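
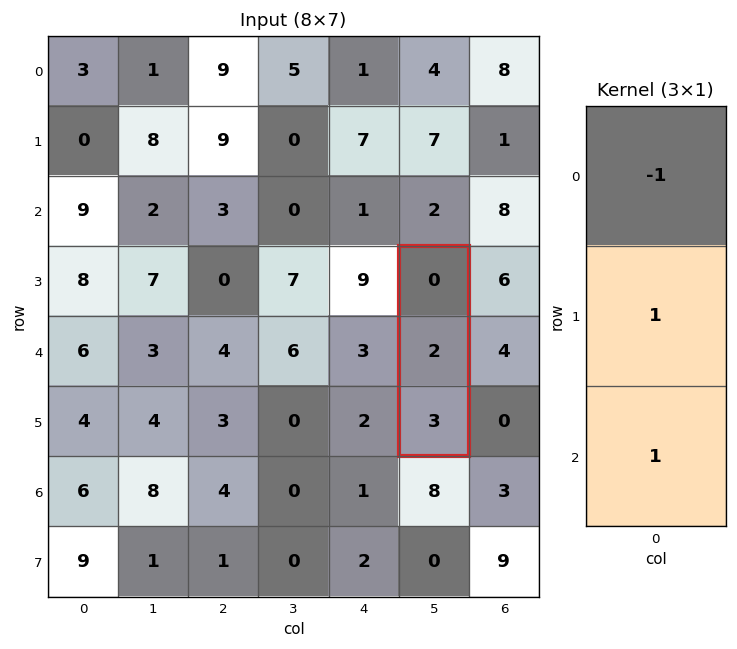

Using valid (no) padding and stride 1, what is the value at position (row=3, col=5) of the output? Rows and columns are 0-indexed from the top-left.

5

The receptive field on the input at this output position is [0 / 2 / 3]. Elementwise product with the kernel and sum: 0·-1 + 2·1 + 3·1.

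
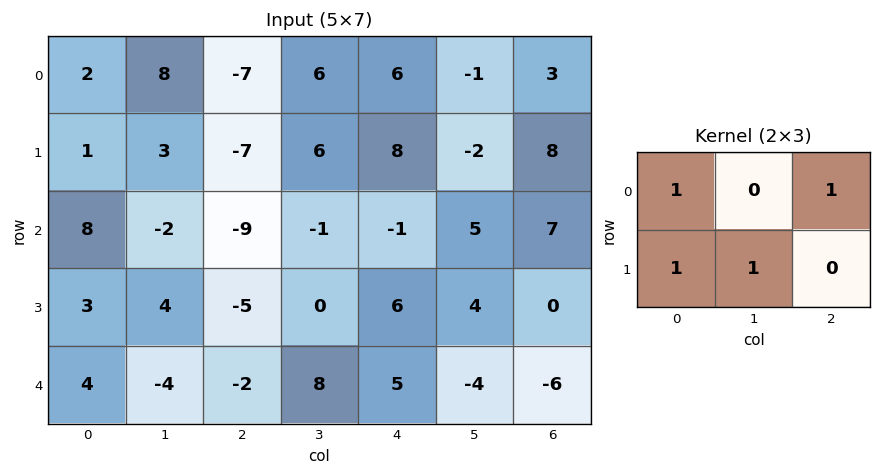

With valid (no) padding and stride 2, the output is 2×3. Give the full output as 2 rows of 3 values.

-1 -2 15
6 -15 16

Output[0,0]: The receptive field on the input at this output position is [2 8 -7 / 1 3 -7]. Elementwise product with the kernel and sum: 2·1 + -7·1 + 1·1 + 3·1.
Output[0,1]: The receptive field on the input at this output position is [-7 6 6 / -7 6 8]. Elementwise product with the kernel and sum: -7·1 + 6·1 + -7·1 + 6·1.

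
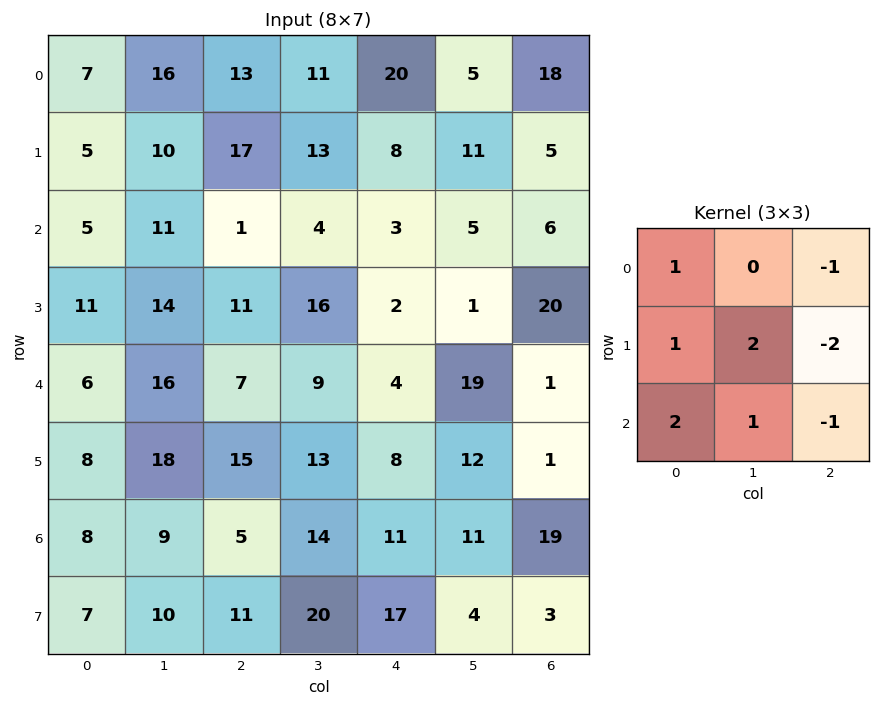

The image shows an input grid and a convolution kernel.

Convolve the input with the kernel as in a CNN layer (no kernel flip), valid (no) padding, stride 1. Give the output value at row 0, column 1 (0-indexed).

42

The receptive field on the input at this output position is [16 13 11 / 10 17 13 / 11 1 4]. Elementwise product with the kernel and sum: 16·1 + 11·-1 + 10·1 + 17·2 + 13·-2 + 11·2 + 1·1 + 4·-1.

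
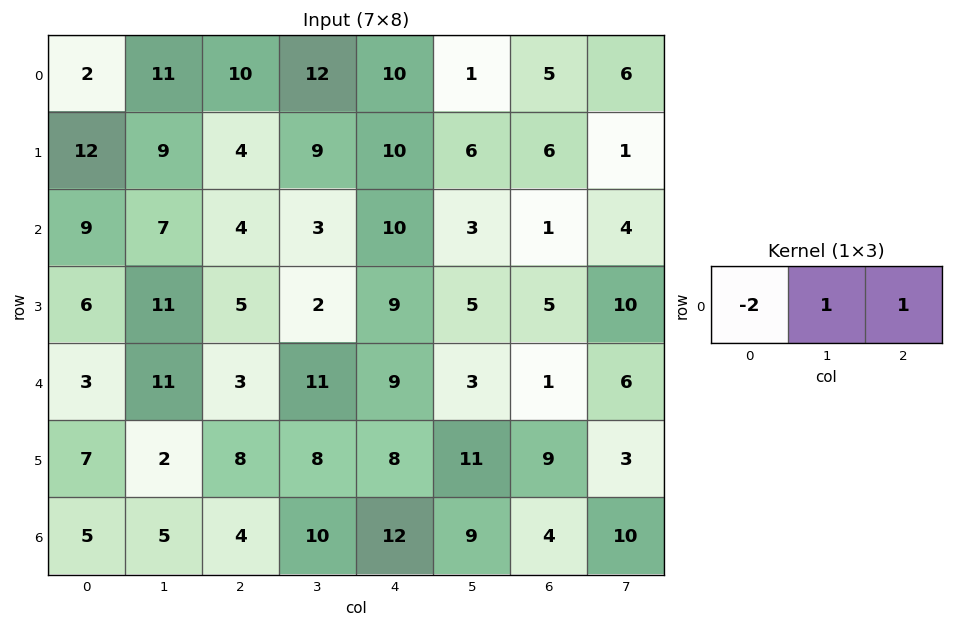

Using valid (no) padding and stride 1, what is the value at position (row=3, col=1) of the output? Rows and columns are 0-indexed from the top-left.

The receptive field on the input at this output position is [11 5 2]. Elementwise product with the kernel and sum: 11·-2 + 5·1 + 2·1.

-15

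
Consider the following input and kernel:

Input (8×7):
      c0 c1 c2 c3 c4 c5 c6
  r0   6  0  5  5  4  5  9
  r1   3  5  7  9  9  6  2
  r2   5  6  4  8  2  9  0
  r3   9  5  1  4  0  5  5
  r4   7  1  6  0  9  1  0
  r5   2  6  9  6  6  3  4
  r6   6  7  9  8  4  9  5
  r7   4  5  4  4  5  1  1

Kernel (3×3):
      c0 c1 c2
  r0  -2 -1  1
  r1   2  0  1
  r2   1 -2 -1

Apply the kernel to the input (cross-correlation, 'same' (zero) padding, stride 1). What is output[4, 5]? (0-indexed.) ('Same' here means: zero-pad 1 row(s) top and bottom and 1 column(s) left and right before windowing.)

14

The receptive field on the zero-padded input at this output position is [0 5 5 / 9 1 0 / 6 3 4]. Elementwise product with the kernel and sum: 0·-2 + 5·-1 + 5·1 + 9·2 + 0·1 + 6·1 + 3·-2 + 4·-1.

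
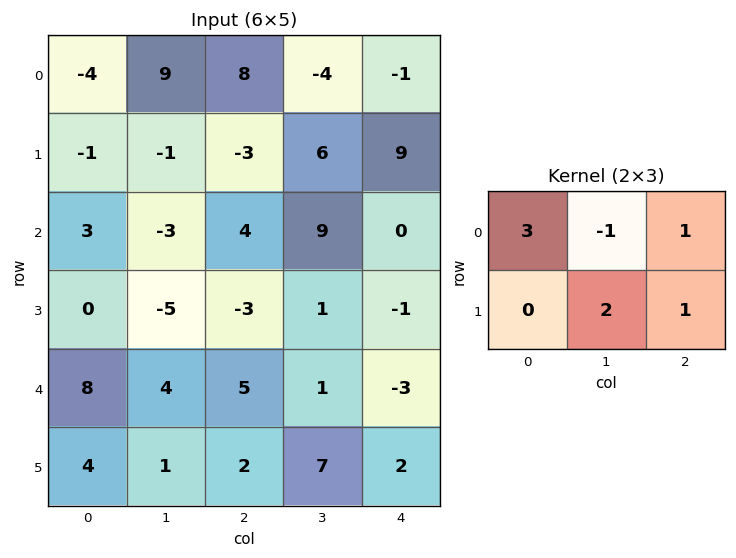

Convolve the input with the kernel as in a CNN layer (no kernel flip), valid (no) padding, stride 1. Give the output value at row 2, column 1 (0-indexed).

-9

The receptive field on the input at this output position is [-3 4 9 / -5 -3 1]. Elementwise product with the kernel and sum: -3·3 + 4·-1 + 9·1 + -3·2 + 1·1.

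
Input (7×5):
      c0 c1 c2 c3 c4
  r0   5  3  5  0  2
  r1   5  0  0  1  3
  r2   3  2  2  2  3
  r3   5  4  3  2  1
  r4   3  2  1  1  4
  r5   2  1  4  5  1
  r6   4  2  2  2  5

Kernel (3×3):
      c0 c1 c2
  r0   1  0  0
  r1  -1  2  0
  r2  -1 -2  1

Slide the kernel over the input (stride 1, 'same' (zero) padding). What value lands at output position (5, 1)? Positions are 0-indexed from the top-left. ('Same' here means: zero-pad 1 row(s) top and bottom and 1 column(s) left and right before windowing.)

-3

The receptive field on the zero-padded input at this output position is [3 2 1 / 2 1 4 / 4 2 2]. Elementwise product with the kernel and sum: 3·1 + 2·-1 + 1·2 + 4·-1 + 2·-2 + 2·1.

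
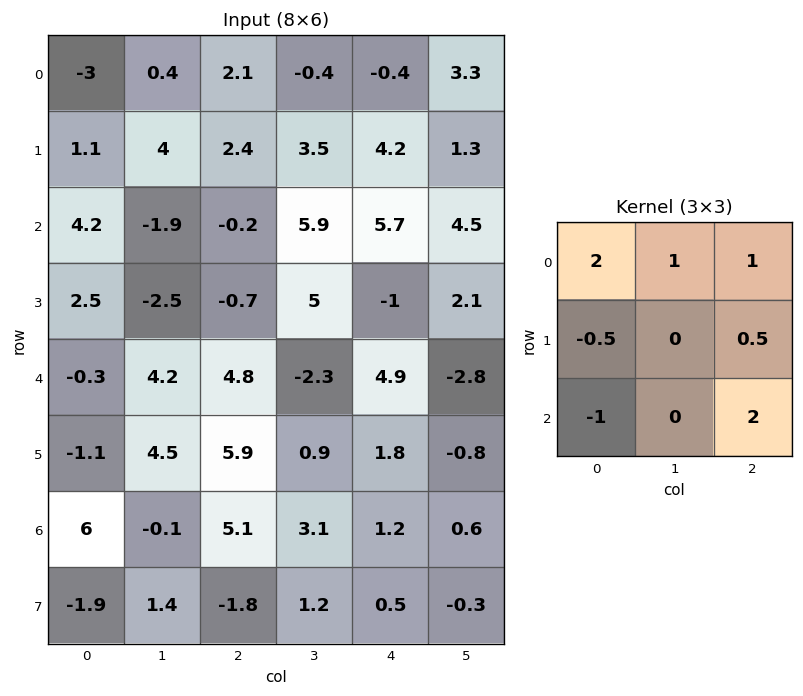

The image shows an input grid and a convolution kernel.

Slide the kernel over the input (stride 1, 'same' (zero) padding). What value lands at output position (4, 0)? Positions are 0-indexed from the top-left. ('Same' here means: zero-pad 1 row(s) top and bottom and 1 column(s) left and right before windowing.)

The receptive field on the zero-padded input at this output position is [0 2.5 -2.5 / 0 -0.3 4.2 / 0 -1.1 4.5]. Elementwise product with the kernel and sum: 0·2 + 2.5·1 + -2.5·1 + 0·-0.5 + 4.2·0.5 + 0·-1 + 4.5·2.

11.1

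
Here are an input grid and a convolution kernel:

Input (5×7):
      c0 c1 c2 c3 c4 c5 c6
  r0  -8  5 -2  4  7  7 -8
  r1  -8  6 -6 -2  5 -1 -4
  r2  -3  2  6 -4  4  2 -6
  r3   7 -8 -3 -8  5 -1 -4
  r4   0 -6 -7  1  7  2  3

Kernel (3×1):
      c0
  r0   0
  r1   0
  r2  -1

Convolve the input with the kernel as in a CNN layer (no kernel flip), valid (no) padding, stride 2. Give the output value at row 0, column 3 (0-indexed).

The receptive field on the input at this output position is [-8 / -4 / -6]. Elementwise product with the kernel and sum: -6·-1.

6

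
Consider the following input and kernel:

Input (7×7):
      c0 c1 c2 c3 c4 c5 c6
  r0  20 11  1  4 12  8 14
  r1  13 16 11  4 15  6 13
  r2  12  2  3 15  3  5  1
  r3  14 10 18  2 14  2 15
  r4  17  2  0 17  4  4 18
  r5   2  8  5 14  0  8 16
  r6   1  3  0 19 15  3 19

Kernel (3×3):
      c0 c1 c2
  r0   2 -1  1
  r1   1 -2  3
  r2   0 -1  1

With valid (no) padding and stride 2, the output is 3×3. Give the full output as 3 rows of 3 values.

45 46 68
71 37 71
30 -40 70

Output[0,0]: The receptive field on the input at this output position is [20 11 1 / 13 16 11 / 12 2 3]. Elementwise product with the kernel and sum: 20·2 + 11·-1 + 1·1 + 13·1 + 16·-2 + 11·3 + 2·-1 + 3·1.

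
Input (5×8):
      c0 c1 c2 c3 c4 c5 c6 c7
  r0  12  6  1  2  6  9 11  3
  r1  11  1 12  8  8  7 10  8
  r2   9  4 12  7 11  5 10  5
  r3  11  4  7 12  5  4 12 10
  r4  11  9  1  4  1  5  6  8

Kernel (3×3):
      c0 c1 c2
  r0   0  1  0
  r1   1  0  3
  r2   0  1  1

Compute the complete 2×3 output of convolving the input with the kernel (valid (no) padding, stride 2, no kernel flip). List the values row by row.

Output[0,0]: The receptive field on the input at this output position is [12 6 1 / 11 1 12 / 9 4 12]. Elementwise product with the kernel and sum: 6·1 + 11·1 + 12·3 + 4·1 + 12·1.
Output[0,1]: The receptive field on the input at this output position is [1 2 6 / 12 8 8 / 12 7 11]. Elementwise product with the kernel and sum: 2·1 + 12·1 + 8·3 + 7·1 + 11·1.

69 56 62
46 34 57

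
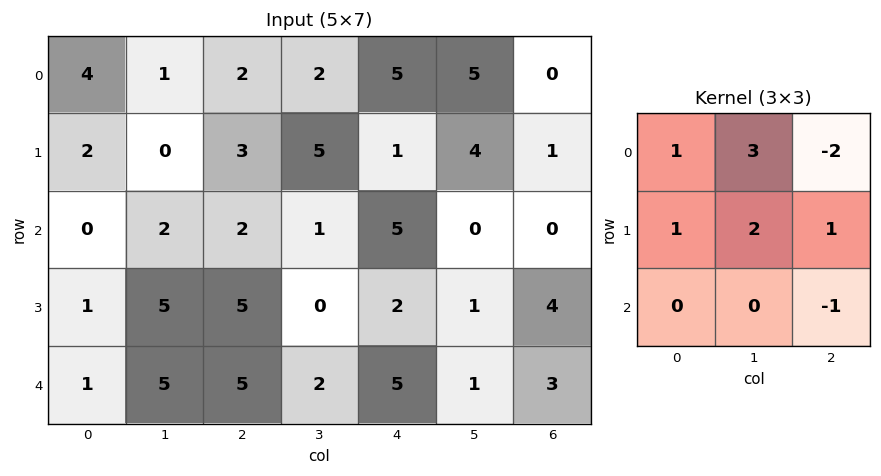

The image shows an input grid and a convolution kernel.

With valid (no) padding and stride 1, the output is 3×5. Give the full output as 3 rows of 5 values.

6 13 7 18 30
-3 6 23 10 12
13 19 -3 20 10

Output[0,0]: The receptive field on the input at this output position is [4 1 2 / 2 0 3 / 0 2 2]. Elementwise product with the kernel and sum: 4·1 + 1·3 + 2·-2 + 2·1 + 0·2 + 3·1 + 2·-1.
Output[0,1]: The receptive field on the input at this output position is [1 2 2 / 0 3 5 / 2 2 1]. Elementwise product with the kernel and sum: 1·1 + 2·3 + 2·-2 + 0·1 + 3·2 + 5·1 + 1·-1.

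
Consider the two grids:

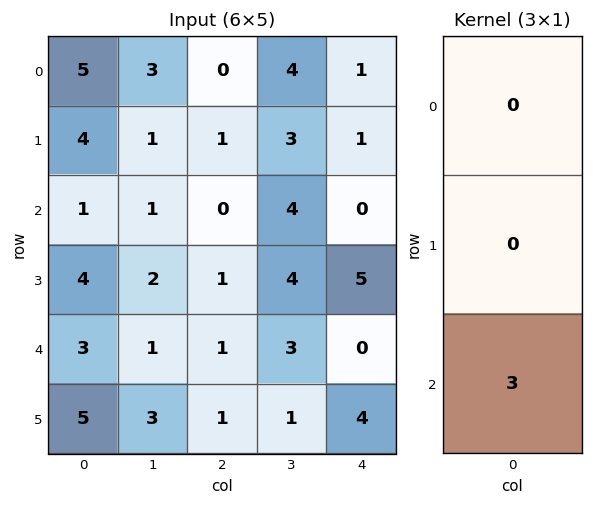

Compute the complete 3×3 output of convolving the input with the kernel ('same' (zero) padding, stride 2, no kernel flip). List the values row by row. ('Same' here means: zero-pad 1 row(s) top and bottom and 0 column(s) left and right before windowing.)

Output[0,0]: The receptive field on the zero-padded input at this output position is [0 / 5 / 4]. Elementwise product with the kernel and sum: 4·3.
Output[0,1]: The receptive field on the zero-padded input at this output position is [0 / 0 / 1]. Elementwise product with the kernel and sum: 1·3.

12 3 3
12 3 15
15 3 12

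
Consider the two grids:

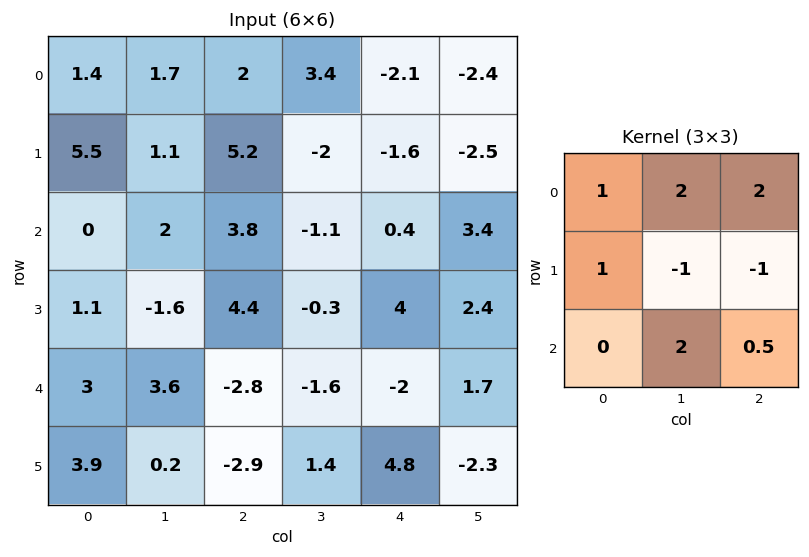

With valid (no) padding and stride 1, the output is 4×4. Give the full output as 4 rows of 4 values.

Output[0,0]: The receptive field on the input at this output position is [1.4 1.7 2 / 5.5 1.1 5.2 / 0 2 3.8]. Elementwise product with the kernel and sum: 1.4·1 + 1.7·2 + 2·2 + 5.5·1 + 1.1·-1 + 5.2·-1 + 2·2 + 3.8·0.5.

13.9 17.45 11.4 -1
11.3 15.45 3.9 -5.9
15.7 -4.7 -1.1 -3.35
7.85 9.5 17.8 19.65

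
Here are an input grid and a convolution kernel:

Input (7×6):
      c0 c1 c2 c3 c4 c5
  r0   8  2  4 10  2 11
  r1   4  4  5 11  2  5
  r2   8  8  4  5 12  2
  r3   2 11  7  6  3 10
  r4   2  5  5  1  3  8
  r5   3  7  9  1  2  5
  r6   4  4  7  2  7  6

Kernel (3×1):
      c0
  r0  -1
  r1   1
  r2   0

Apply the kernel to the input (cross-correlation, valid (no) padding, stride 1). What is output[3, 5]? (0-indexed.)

-2

The receptive field on the input at this output position is [10 / 8 / 5]. Elementwise product with the kernel and sum: 10·-1 + 8·1.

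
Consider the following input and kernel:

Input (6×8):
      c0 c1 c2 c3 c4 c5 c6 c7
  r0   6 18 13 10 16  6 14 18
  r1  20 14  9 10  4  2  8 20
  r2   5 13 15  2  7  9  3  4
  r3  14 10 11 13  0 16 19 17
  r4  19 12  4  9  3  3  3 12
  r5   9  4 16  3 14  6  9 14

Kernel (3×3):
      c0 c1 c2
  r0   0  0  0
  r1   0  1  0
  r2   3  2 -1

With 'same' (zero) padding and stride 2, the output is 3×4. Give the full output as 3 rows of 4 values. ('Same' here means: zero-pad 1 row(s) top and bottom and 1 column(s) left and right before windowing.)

Output[0,0]: The receptive field on the zero-padded input at this output position is [0 0 0 / 0 6 18 / 0 20 14]. Elementwise product with the kernel and sum: 6·1 + 0·3 + 20·2 + 14·-1.
Output[0,1]: The receptive field on the zero-padded input at this output position is [0 0 0 / 18 13 10 / 14 9 10]. Elementwise product with the kernel and sum: 13·1 + 14·3 + 9·2 + 10·-1.

32 63 52 16
23 54 30 72
33 45 34 25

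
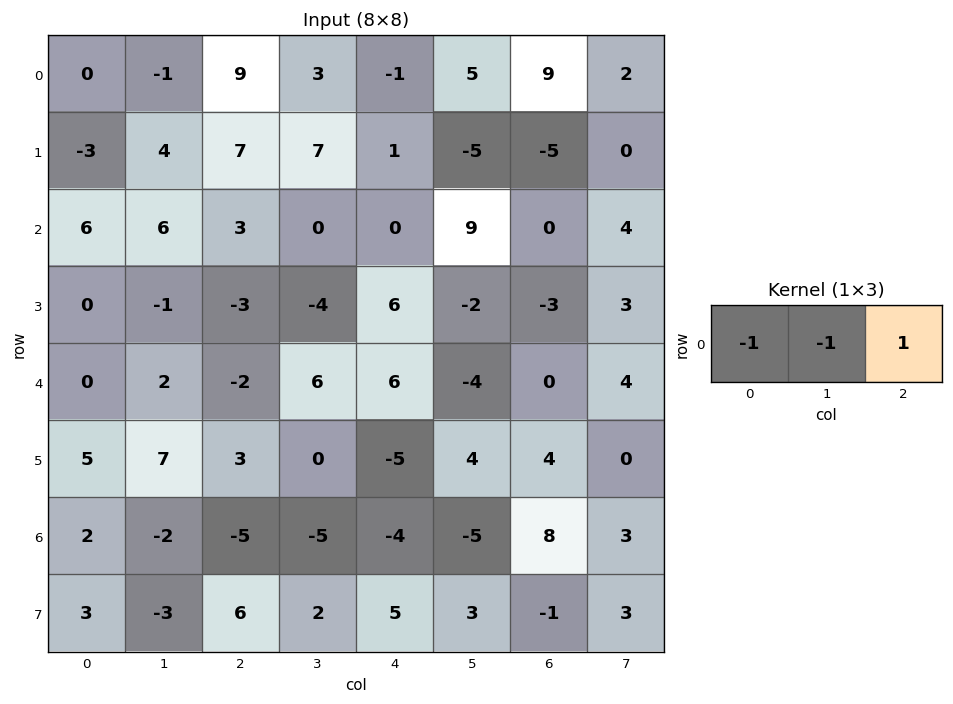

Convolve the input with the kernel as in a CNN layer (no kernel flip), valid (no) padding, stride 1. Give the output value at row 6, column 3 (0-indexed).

4

The receptive field on the input at this output position is [-5 -4 -5]. Elementwise product with the kernel and sum: -5·-1 + -4·-1 + -5·1.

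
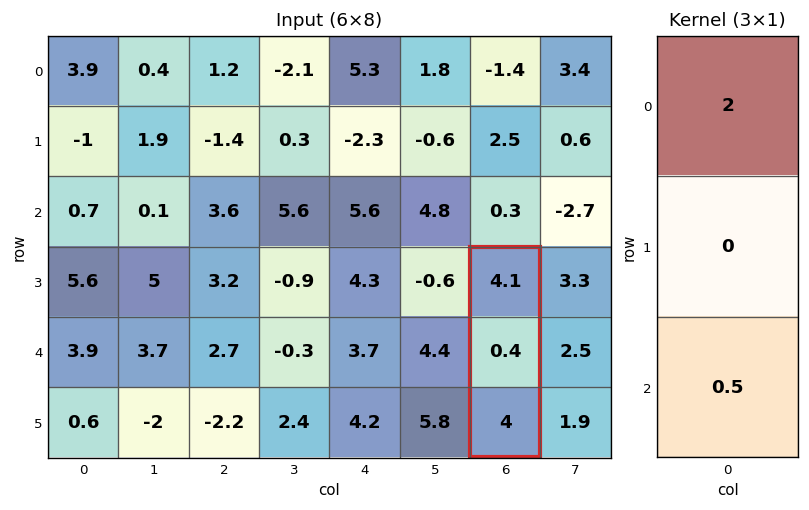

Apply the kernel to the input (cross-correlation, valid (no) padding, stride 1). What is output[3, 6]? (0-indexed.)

The receptive field on the input at this output position is [4.1 / 0.4 / 4]. Elementwise product with the kernel and sum: 4.1·2 + 4·0.5.

10.2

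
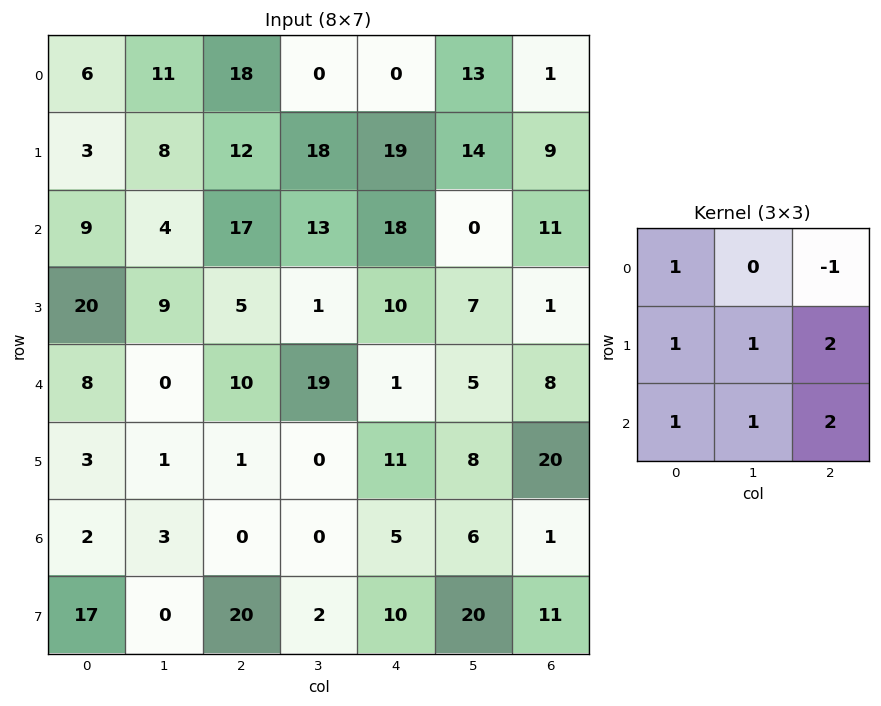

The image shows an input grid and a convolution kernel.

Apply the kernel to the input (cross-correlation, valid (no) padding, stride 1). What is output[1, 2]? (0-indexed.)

85

The receptive field on the input at this output position is [12 18 19 / 17 13 18 / 5 1 10]. Elementwise product with the kernel and sum: 12·1 + 19·-1 + 17·1 + 13·1 + 18·2 + 5·1 + 1·1 + 10·2.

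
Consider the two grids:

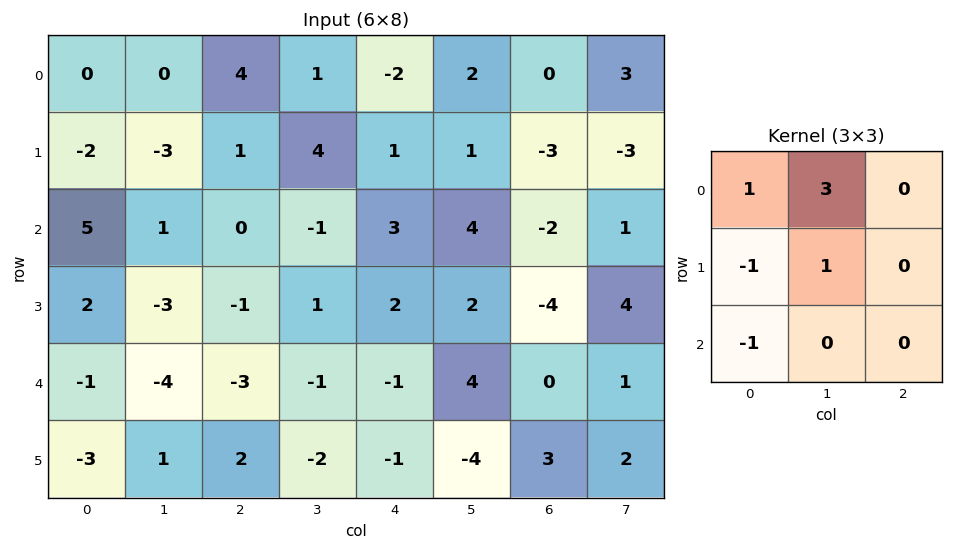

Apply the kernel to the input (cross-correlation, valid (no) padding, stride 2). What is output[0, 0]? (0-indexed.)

-6

The receptive field on the input at this output position is [0 0 4 / -2 -3 1 / 5 1 0]. Elementwise product with the kernel and sum: 0·1 + 0·3 + -2·-1 + -3·1 + 5·-1.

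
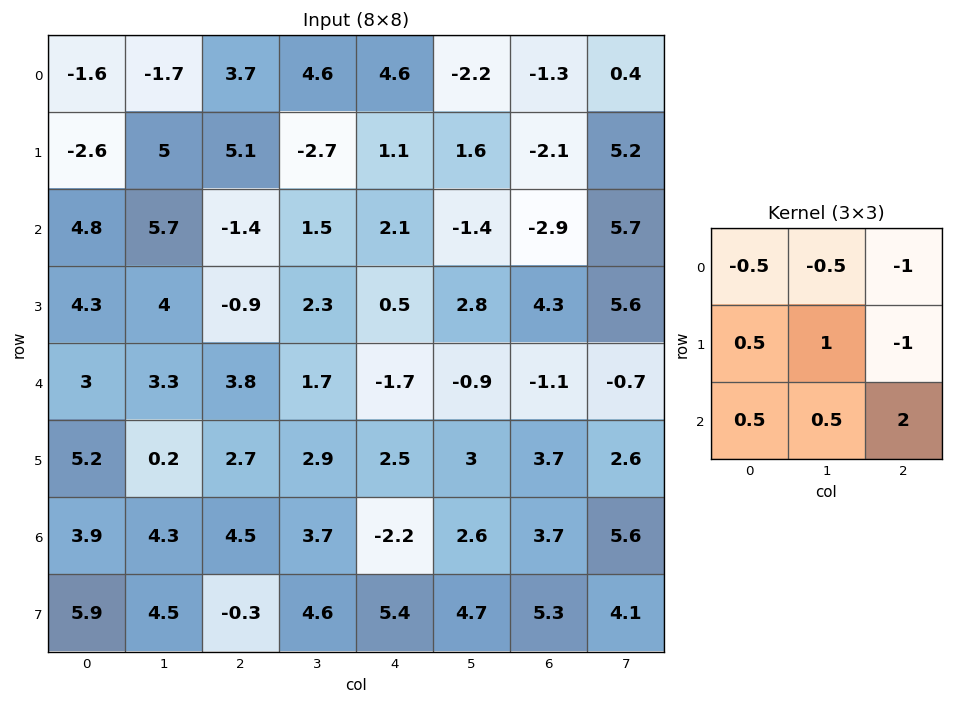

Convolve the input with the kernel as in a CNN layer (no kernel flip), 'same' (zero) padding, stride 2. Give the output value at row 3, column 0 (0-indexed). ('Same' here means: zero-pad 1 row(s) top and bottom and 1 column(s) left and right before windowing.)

8.75

The receptive field on the zero-padded input at this output position is [0 5.2 0.2 / 0 3.9 4.3 / 0 5.9 4.5]. Elementwise product with the kernel and sum: 0·-0.5 + 5.2·-0.5 + 0.2·-1 + 0·0.5 + 3.9·1 + 4.3·-1 + 0·0.5 + 5.9·0.5 + 4.5·2.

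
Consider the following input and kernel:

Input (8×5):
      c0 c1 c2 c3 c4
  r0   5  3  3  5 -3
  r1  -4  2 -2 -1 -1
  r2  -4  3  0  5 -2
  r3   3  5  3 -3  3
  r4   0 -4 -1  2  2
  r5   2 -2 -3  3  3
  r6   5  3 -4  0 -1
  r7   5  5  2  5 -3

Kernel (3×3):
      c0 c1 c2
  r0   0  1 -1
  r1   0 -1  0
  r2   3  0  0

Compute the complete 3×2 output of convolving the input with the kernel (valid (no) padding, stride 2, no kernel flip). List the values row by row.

Output[0,0]: The receptive field on the input at this output position is [5 3 3 / -4 2 -2 / -4 3 0]. Elementwise product with the kernel and sum: 3·1 + 3·-1 + 2·-1 + -4·3.

-14 9
-2 7
14 -15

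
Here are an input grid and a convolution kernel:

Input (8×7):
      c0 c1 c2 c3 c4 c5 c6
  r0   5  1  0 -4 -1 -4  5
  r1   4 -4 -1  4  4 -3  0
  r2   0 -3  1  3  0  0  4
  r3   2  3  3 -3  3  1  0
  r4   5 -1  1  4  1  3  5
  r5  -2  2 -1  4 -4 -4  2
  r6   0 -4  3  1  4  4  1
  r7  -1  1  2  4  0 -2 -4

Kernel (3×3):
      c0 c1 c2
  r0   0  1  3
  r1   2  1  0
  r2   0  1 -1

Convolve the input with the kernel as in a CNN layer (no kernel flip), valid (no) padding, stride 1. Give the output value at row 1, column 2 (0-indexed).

The receptive field on the input at this output position is [-1 4 4 / 1 3 0 / 3 -3 3]. Elementwise product with the kernel and sum: 4·1 + 4·3 + 1·2 + 3·1 + -3·1 + 3·-1.

15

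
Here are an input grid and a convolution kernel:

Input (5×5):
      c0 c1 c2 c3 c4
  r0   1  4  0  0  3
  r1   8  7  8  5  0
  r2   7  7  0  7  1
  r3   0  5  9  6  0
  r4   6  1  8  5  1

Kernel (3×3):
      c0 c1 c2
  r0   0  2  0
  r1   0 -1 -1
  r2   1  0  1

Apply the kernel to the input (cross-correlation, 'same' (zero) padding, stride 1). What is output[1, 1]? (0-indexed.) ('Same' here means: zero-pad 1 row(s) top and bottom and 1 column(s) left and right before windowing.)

0

The receptive field on the zero-padded input at this output position is [1 4 0 / 8 7 8 / 7 7 0]. Elementwise product with the kernel and sum: 4·2 + 7·-1 + 8·-1 + 7·1 + 0·1.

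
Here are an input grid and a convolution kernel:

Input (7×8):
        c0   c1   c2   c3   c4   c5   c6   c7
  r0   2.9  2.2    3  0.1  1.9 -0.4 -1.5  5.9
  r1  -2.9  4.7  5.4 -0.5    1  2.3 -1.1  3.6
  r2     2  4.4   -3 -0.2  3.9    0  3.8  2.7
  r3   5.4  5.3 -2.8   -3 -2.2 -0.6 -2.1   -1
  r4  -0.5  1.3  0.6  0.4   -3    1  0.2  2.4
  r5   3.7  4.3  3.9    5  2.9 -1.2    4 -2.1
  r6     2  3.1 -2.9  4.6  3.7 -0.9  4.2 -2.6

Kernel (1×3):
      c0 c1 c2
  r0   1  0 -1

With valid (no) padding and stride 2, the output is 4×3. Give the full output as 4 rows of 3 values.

Output[0,0]: The receptive field on the input at this output position is [2.9 2.2 3]. Elementwise product with the kernel and sum: 2.9·1 + 3·-1.

-0.1 1.1 3.4
5 -6.9 0.1
-1.1 3.6 -3.2
4.9 -6.6 -0.5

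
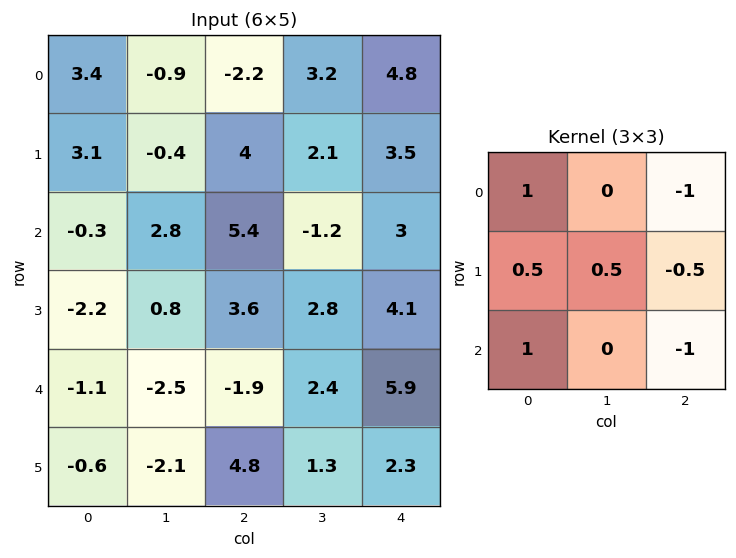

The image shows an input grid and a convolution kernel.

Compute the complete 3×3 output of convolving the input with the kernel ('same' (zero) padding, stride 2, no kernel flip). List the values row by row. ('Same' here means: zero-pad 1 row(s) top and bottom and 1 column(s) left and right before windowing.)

Output[0,0]: The receptive field on the zero-padded input at this output position is [0 0 0 / 0 3.4 -0.9 / 0 3.1 -0.4]. Elementwise product with the kernel and sum: 0·1 + 0·-1 + 0·0.5 + 3.4·0.5 + -0.9·-0.5 + 0·1 + -0.4·-1.
Output[0,1]: The receptive field on the zero-padded input at this output position is [0 0 0 / -0.9 -2.2 3.2 / -0.4 4 2.1]. Elementwise product with the kernel and sum: 0·1 + 0·-1 + -0.9·0.5 + -2.2·0.5 + 3.2·-0.5 + -0.4·1 + 2.1·-1.

2.55 -5.65 6.1
-1.95 0.2 5.8
2 -8.8 8.25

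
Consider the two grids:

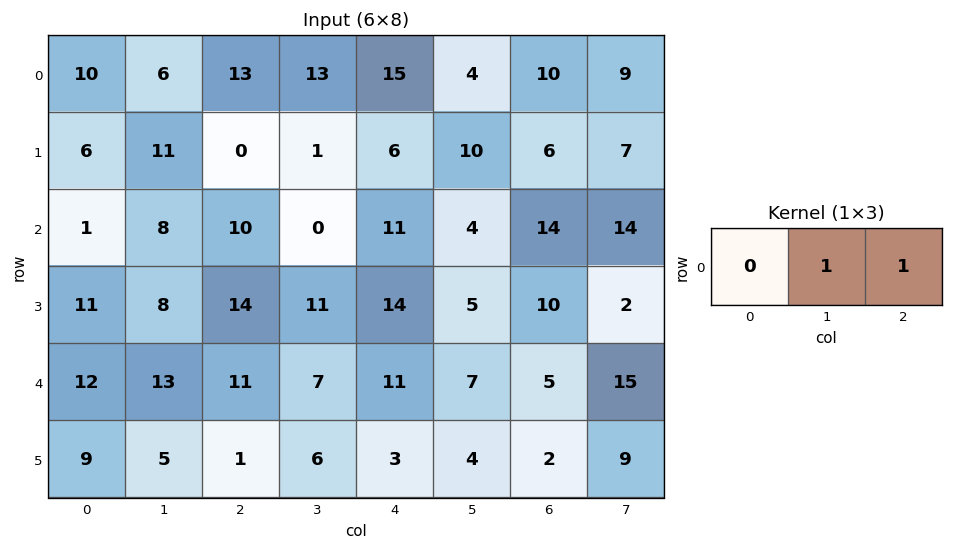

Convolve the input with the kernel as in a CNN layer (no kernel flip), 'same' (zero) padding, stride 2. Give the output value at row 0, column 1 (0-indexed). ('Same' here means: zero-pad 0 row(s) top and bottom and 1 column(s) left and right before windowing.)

The receptive field on the zero-padded input at this output position is [6 13 13]. Elementwise product with the kernel and sum: 13·1 + 13·1.

26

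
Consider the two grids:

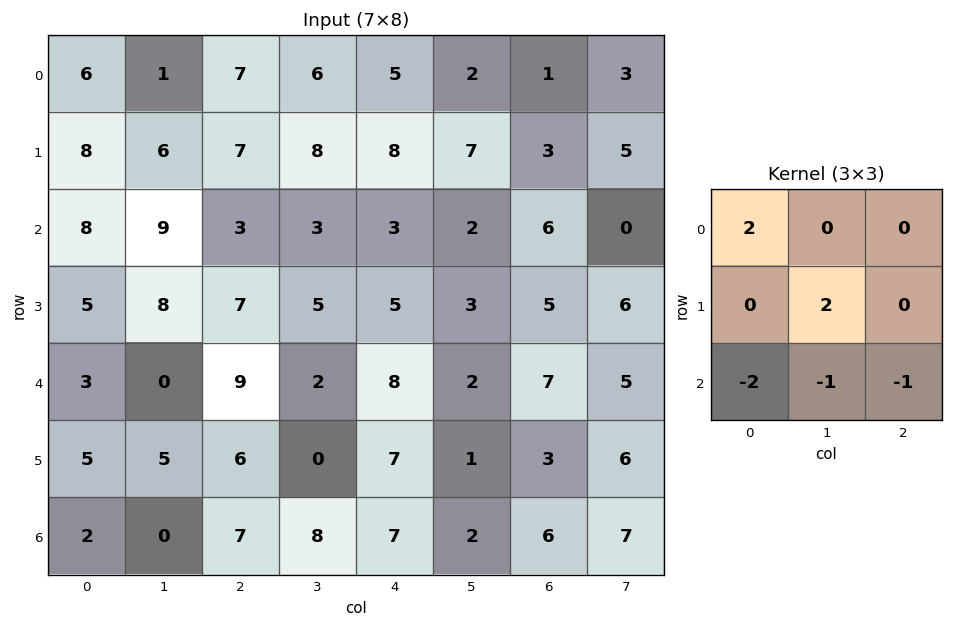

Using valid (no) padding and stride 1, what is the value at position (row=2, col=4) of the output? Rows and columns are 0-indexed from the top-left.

The receptive field on the input at this output position is [3 2 6 / 5 3 5 / 8 2 7]. Elementwise product with the kernel and sum: 3·2 + 3·2 + 8·-2 + 2·-1 + 7·-1.

-13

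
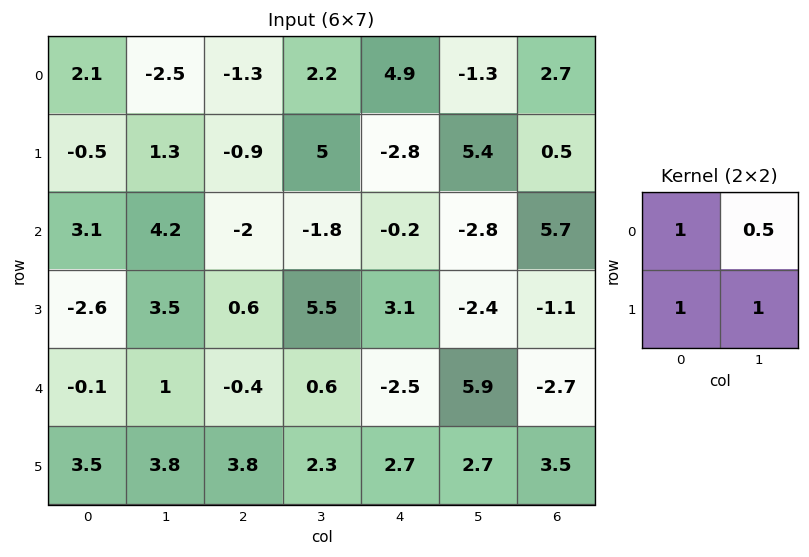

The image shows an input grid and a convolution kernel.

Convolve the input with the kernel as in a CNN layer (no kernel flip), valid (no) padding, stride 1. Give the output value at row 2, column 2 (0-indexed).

3.2

The receptive field on the input at this output position is [-2 -1.8 / 0.6 5.5]. Elementwise product with the kernel and sum: -2·1 + -1.8·0.5 + 0.6·1 + 5.5·1.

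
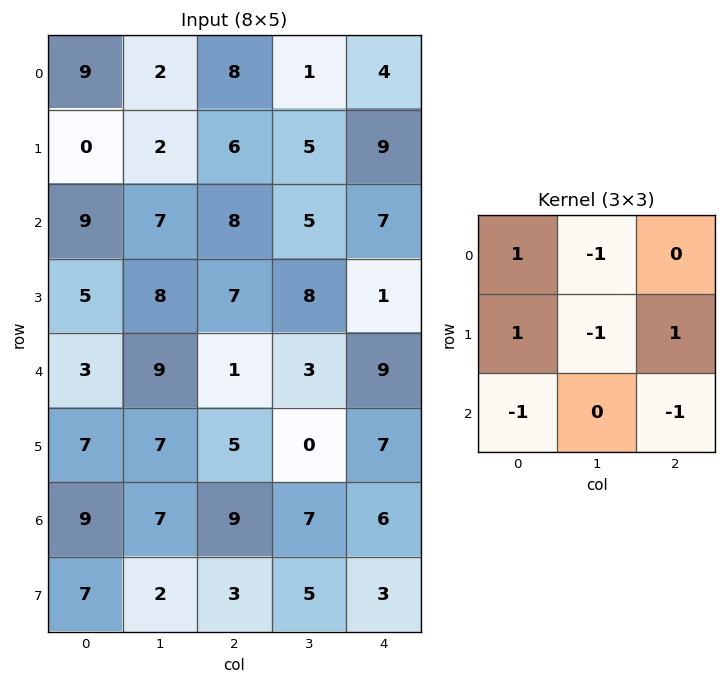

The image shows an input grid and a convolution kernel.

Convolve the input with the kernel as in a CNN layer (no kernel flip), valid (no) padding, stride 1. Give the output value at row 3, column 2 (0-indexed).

The receptive field on the input at this output position is [7 8 1 / 1 3 9 / 5 0 7]. Elementwise product with the kernel and sum: 7·1 + 8·-1 + 1·1 + 3·-1 + 9·1 + 5·-1 + 7·-1.

-6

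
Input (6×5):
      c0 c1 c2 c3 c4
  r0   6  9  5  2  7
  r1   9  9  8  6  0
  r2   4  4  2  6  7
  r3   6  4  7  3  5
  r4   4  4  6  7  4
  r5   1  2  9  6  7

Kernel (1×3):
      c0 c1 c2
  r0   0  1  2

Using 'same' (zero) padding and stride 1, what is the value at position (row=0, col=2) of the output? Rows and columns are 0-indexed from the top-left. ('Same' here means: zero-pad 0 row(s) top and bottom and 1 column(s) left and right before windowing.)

9

The receptive field on the zero-padded input at this output position is [9 5 2]. Elementwise product with the kernel and sum: 5·1 + 2·2.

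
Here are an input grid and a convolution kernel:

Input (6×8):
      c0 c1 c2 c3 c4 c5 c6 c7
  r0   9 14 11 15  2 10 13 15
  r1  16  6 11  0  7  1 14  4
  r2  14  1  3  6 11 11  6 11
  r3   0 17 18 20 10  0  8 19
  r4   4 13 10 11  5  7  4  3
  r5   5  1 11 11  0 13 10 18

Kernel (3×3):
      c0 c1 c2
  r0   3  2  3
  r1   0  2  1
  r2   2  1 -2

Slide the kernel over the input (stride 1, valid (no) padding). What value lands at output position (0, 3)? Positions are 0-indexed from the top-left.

95

The receptive field on the input at this output position is [15 2 10 / 0 7 1 / 6 11 11]. Elementwise product with the kernel and sum: 15·3 + 2·2 + 10·3 + 7·2 + 1·1 + 6·2 + 11·1 + 11·-2.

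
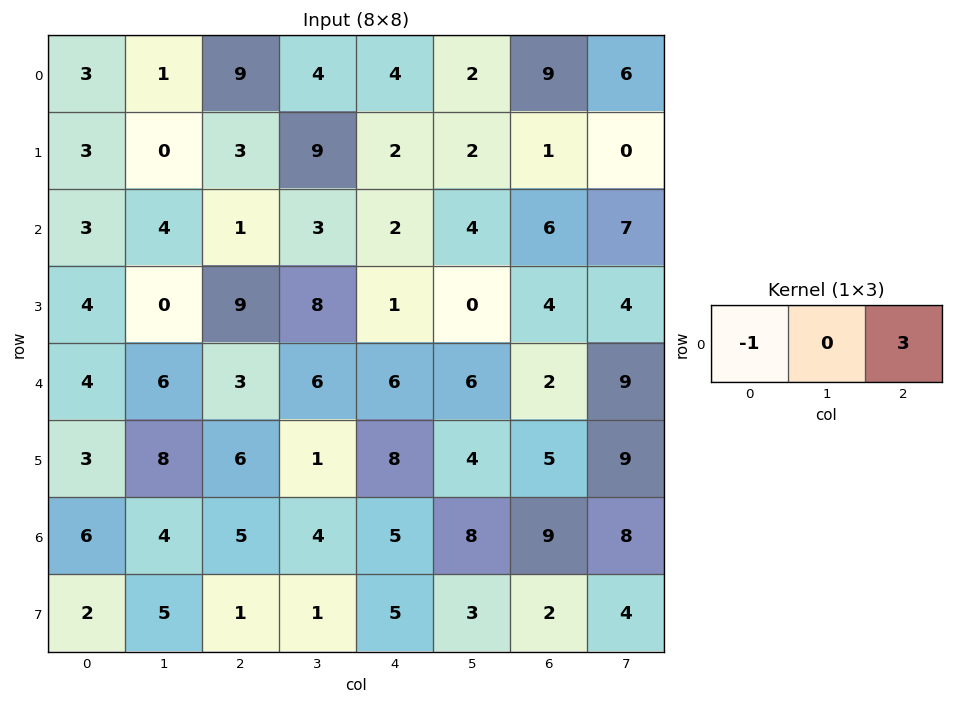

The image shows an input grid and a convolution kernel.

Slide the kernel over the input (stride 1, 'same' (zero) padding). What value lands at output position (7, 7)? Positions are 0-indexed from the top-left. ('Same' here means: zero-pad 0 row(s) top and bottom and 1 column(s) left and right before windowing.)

The receptive field on the zero-padded input at this output position is [2 4 0]. Elementwise product with the kernel and sum: 2·-1 + 0·3.

-2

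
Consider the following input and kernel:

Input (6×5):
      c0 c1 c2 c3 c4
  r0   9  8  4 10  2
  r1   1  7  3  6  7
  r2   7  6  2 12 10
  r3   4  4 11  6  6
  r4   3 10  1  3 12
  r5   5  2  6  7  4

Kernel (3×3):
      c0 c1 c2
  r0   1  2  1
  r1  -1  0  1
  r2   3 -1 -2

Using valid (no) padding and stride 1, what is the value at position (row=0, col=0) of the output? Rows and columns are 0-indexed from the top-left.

The receptive field on the input at this output position is [9 8 4 / 1 7 3 / 7 6 2]. Elementwise product with the kernel and sum: 9·1 + 8·2 + 4·1 + 1·-1 + 3·1 + 7·3 + 6·-1 + 2·-2.

42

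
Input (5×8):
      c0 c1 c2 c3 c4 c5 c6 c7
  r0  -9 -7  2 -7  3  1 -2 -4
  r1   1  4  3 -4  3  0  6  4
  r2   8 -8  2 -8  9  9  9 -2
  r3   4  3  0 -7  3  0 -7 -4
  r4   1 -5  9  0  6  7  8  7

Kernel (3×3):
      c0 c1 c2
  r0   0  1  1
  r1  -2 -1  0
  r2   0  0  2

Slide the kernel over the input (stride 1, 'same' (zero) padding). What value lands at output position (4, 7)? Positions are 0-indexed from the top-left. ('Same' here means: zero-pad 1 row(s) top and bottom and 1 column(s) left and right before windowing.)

-27

The receptive field on the zero-padded input at this output position is [-7 -4 0 / 8 7 0 / 0 0 0]. Elementwise product with the kernel and sum: -4·1 + 0·1 + 8·-2 + 7·-1 + 0·2.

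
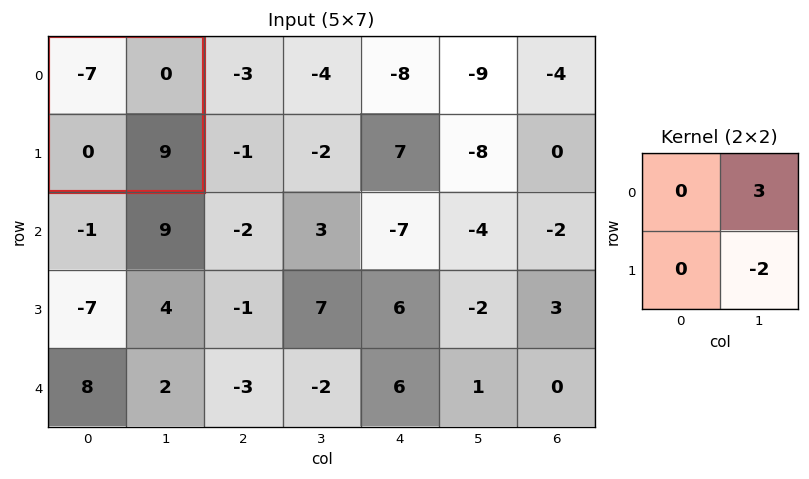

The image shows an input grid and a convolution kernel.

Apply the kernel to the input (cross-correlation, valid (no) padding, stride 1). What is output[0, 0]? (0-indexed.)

The receptive field on the input at this output position is [-7 0 / 0 9]. Elementwise product with the kernel and sum: 0·3 + 9·-2.

-18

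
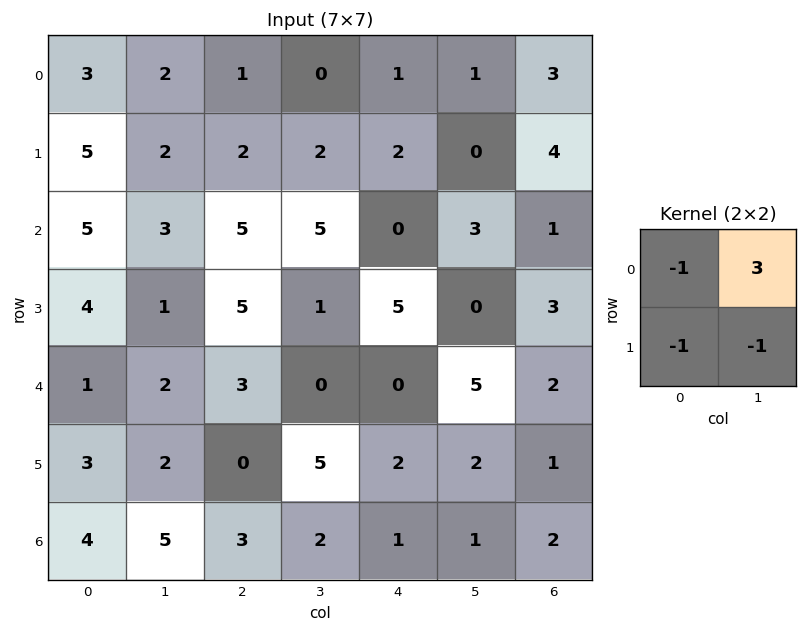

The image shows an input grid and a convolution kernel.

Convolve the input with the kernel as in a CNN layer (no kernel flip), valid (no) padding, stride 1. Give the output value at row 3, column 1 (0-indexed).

The receptive field on the input at this output position is [1 5 / 2 3]. Elementwise product with the kernel and sum: 1·-1 + 5·3 + 2·-1 + 3·-1.

9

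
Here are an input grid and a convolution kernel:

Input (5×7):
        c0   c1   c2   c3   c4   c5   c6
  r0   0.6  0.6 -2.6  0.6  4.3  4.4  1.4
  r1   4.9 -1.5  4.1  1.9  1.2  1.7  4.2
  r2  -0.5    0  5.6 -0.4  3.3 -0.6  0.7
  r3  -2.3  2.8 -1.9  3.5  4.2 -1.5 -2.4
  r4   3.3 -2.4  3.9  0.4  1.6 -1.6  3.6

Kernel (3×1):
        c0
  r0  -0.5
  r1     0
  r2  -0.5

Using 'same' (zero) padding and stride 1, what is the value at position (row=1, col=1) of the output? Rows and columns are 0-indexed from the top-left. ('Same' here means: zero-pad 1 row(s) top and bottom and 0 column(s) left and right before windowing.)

The receptive field on the zero-padded input at this output position is [0.6 / -1.5 / 0]. Elementwise product with the kernel and sum: 0.6·-0.5 + 0·-0.5.

-0.3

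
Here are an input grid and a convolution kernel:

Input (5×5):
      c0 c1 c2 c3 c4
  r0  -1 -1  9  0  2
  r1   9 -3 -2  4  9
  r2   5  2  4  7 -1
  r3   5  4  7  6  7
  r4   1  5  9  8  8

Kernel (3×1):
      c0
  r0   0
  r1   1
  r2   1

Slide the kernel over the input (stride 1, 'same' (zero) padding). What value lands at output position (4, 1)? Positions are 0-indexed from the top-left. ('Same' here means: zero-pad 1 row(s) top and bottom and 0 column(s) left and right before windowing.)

The receptive field on the zero-padded input at this output position is [4 / 5 / 0]. Elementwise product with the kernel and sum: 5·1 + 0·1.

5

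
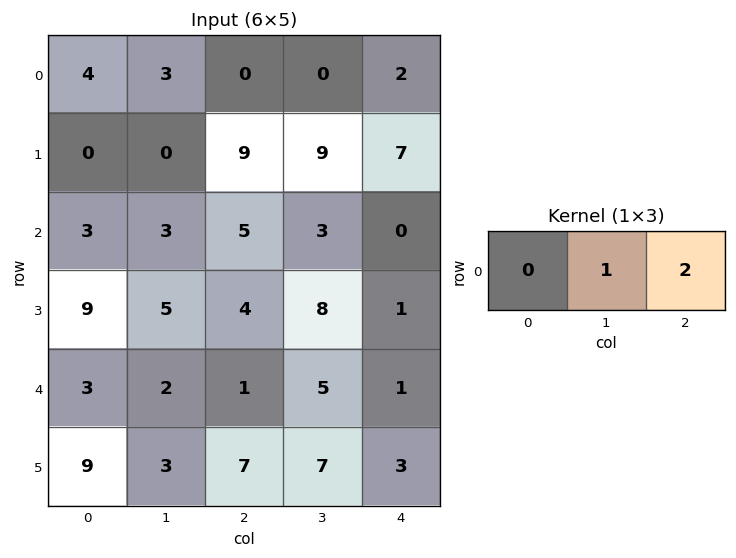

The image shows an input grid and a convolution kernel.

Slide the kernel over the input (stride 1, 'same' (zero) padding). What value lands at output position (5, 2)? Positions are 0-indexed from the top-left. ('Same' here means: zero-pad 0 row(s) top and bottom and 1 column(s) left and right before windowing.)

The receptive field on the zero-padded input at this output position is [3 7 7]. Elementwise product with the kernel and sum: 7·1 + 7·2.

21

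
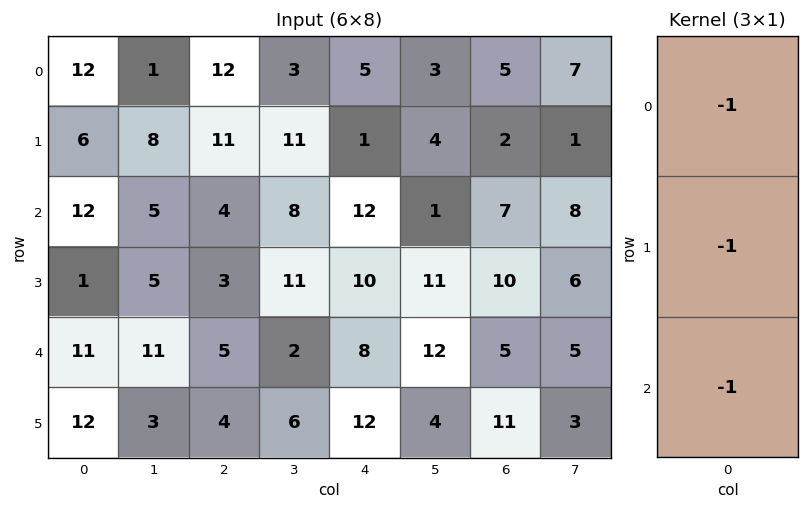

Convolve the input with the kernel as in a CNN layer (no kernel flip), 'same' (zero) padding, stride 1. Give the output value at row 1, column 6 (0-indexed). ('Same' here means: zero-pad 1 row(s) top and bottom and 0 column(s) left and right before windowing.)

The receptive field on the zero-padded input at this output position is [5 / 2 / 7]. Elementwise product with the kernel and sum: 5·-1 + 2·-1 + 7·-1.

-14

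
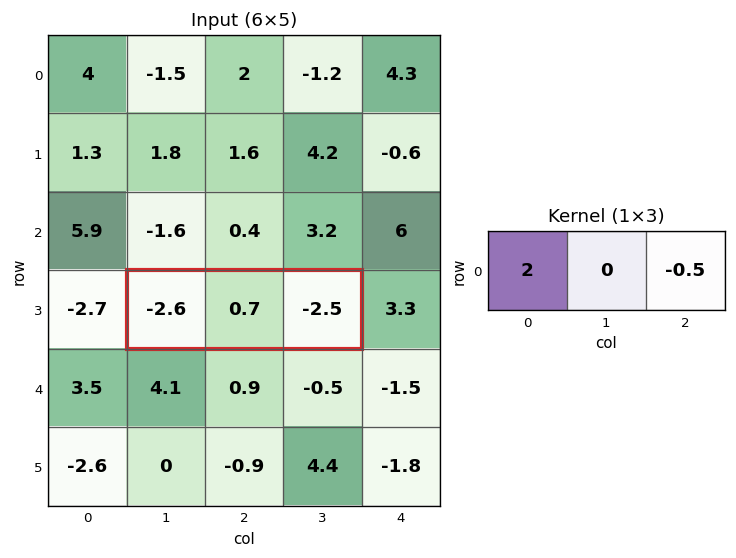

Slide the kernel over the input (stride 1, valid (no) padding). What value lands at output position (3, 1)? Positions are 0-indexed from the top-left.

The receptive field on the input at this output position is [-2.6 0.7 -2.5]. Elementwise product with the kernel and sum: -2.6·2 + -2.5·-0.5.

-3.95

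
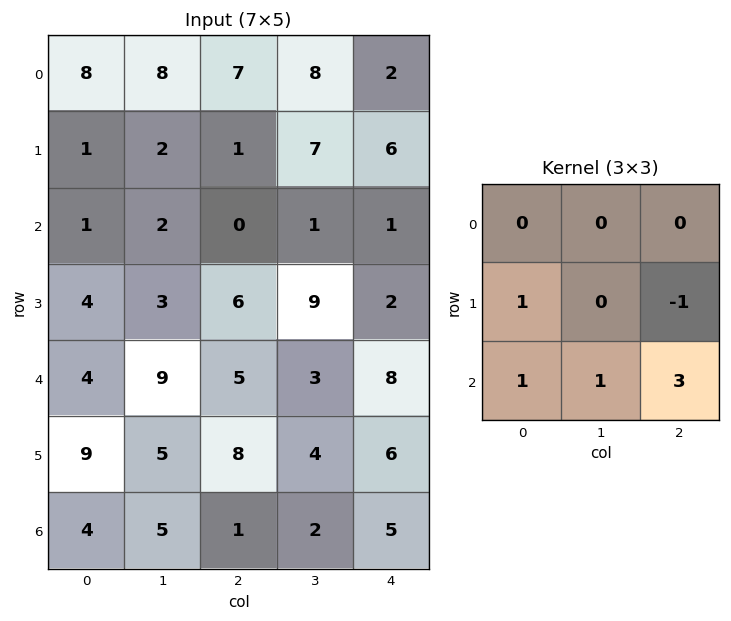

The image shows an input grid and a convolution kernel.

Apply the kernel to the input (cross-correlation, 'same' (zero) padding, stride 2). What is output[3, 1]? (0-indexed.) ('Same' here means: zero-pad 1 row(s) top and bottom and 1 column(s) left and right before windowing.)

3

The receptive field on the zero-padded input at this output position is [5 8 4 / 5 1 2 / 0 0 0]. Elementwise product with the kernel and sum: 5·1 + 2·-1 + 0·1 + 0·1 + 0·3.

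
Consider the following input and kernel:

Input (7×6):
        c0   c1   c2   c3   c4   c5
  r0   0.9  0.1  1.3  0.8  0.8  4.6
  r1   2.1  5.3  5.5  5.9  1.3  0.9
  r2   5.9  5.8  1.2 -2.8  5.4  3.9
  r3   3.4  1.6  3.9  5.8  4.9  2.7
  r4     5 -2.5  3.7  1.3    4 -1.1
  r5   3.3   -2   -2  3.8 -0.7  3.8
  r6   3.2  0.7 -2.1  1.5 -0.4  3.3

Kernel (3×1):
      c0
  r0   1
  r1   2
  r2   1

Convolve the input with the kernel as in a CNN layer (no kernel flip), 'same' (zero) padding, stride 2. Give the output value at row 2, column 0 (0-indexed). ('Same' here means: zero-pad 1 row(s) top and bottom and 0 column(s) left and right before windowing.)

16.7

The receptive field on the zero-padded input at this output position is [3.4 / 5 / 3.3]. Elementwise product with the kernel and sum: 3.4·1 + 5·2 + 3.3·1.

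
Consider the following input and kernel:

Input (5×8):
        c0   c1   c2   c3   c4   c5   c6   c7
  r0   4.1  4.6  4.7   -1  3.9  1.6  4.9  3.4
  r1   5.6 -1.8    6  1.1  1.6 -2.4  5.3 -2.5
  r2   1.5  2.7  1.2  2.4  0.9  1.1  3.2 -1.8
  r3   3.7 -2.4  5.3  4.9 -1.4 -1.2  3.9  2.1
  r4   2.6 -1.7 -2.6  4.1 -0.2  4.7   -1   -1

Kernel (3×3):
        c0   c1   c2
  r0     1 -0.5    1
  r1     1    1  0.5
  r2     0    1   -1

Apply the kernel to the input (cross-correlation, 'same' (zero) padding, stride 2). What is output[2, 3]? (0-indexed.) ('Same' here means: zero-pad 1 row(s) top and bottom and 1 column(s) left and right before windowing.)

2.15

The receptive field on the zero-padded input at this output position is [-1.2 3.9 2.1 / 4.7 -1 -1 / 0 0 0]. Elementwise product with the kernel and sum: -1.2·1 + 3.9·-0.5 + 2.1·1 + 4.7·1 + -1·1 + -1·0.5 + 0·1 + 0·-1.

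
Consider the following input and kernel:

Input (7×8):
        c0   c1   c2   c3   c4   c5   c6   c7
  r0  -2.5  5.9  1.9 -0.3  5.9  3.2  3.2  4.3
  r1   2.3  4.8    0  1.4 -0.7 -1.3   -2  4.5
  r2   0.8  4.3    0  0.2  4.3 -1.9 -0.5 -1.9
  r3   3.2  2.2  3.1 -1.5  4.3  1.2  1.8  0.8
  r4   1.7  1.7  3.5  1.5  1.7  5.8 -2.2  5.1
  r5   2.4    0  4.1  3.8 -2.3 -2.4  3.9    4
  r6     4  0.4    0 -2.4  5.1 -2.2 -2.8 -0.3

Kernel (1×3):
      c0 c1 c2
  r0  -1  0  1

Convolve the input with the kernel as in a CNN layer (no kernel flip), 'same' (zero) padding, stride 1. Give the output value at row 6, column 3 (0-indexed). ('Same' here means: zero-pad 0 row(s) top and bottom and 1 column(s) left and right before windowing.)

The receptive field on the zero-padded input at this output position is [0 -2.4 5.1]. Elementwise product with the kernel and sum: 0·-1 + 5.1·1.

5.1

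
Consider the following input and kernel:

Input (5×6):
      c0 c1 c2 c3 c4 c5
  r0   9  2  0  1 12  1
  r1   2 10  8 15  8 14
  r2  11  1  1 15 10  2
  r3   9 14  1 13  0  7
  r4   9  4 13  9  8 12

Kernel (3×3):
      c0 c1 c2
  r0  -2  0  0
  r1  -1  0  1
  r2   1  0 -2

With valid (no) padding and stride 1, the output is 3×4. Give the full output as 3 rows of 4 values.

-3 -28 -19 8
-7 -18 -6 -44
-47 -17 -6 -51

Output[0,0]: The receptive field on the input at this output position is [9 2 0 / 2 10 8 / 11 1 1]. Elementwise product with the kernel and sum: 9·-2 + 2·-1 + 8·1 + 11·1 + 1·-2.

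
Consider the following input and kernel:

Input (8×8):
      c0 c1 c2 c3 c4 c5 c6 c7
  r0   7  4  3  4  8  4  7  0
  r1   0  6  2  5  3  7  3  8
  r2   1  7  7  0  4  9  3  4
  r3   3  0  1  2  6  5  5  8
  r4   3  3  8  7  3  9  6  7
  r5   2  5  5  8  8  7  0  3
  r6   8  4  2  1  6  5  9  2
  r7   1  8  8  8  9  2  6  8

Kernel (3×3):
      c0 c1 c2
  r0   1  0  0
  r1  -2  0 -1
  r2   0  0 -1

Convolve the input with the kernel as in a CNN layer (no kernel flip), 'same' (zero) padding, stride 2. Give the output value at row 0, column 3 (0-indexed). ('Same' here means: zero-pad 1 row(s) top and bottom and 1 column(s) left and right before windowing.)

The receptive field on the zero-padded input at this output position is [0 0 0 / 4 7 0 / 7 3 8]. Elementwise product with the kernel and sum: 0·1 + 4·-2 + 0·-1 + 8·-1.

-16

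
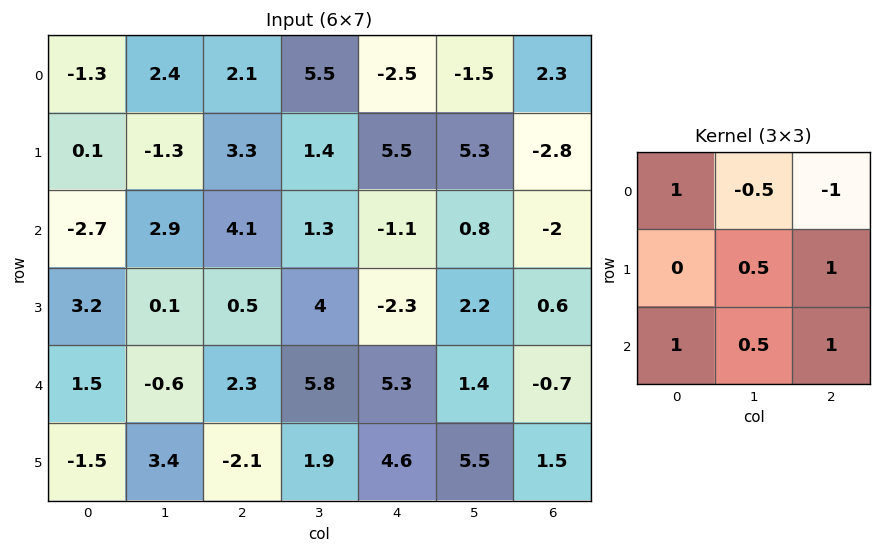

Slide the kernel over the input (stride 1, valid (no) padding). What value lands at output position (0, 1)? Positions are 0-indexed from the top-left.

5.15

The receptive field on the input at this output position is [2.4 2.1 5.5 / -1.3 3.3 1.4 / 2.9 4.1 1.3]. Elementwise product with the kernel and sum: 2.4·1 + 2.1·-0.5 + 5.5·-1 + 3.3·0.5 + 1.4·1 + 2.9·1 + 4.1·0.5 + 1.3·1.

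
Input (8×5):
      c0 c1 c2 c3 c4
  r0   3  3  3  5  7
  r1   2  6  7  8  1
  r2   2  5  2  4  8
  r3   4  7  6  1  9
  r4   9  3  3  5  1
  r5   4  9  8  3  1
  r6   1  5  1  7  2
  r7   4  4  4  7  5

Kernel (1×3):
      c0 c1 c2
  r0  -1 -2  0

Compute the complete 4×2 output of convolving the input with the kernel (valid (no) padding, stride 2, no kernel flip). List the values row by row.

-9 -13
-12 -10
-15 -13
-11 -15

Output[0,0]: The receptive field on the input at this output position is [3 3 3]. Elementwise product with the kernel and sum: 3·-1 + 3·-2.
Output[0,1]: The receptive field on the input at this output position is [3 5 7]. Elementwise product with the kernel and sum: 3·-1 + 5·-2.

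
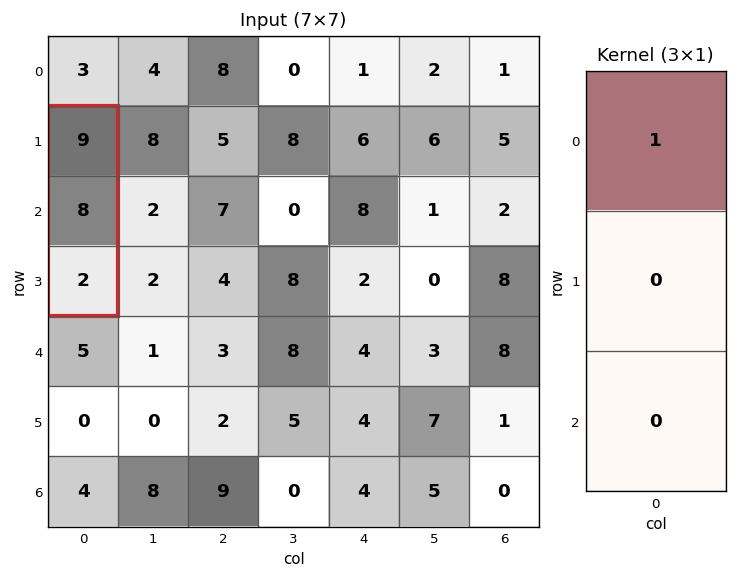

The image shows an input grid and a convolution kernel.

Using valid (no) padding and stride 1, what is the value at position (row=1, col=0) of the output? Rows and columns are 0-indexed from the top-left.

The receptive field on the input at this output position is [9 / 8 / 2]. Elementwise product with the kernel and sum: 9·1.

9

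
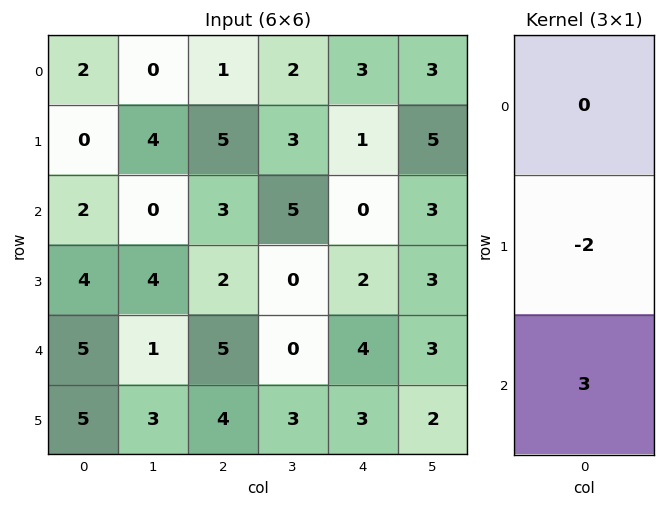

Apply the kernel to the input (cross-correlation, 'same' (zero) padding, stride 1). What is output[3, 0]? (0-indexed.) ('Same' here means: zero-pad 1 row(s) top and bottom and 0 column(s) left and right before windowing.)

7

The receptive field on the zero-padded input at this output position is [2 / 4 / 5]. Elementwise product with the kernel and sum: 4·-2 + 5·3.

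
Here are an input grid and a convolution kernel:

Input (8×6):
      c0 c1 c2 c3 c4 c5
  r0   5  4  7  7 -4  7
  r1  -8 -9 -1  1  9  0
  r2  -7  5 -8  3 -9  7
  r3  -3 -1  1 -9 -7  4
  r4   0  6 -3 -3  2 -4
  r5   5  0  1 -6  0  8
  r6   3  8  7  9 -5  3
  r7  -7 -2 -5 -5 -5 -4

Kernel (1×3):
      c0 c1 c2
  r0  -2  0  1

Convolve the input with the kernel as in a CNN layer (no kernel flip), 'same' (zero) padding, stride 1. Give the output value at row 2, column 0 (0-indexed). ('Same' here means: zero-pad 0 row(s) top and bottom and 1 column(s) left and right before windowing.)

5

The receptive field on the zero-padded input at this output position is [0 -7 5]. Elementwise product with the kernel and sum: 0·-2 + 5·1.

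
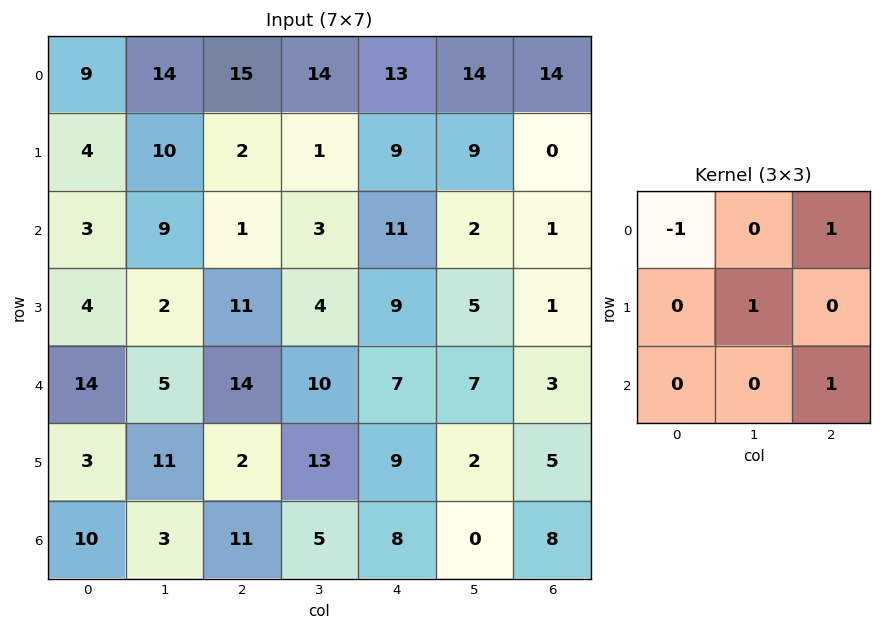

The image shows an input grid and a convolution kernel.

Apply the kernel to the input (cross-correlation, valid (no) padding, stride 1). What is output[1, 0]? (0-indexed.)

18

The receptive field on the input at this output position is [4 10 2 / 3 9 1 / 4 2 11]. Elementwise product with the kernel and sum: 4·-1 + 2·1 + 9·1 + 11·1.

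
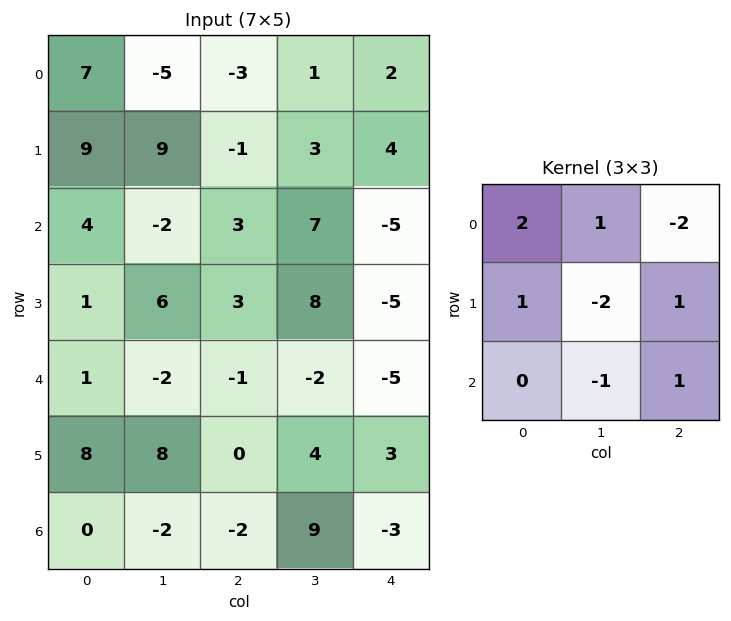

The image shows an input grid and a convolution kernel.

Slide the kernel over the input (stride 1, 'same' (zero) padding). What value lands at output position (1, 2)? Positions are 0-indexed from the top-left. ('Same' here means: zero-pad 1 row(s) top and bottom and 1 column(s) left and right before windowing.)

3

The receptive field on the zero-padded input at this output position is [-5 -3 1 / 9 -1 3 / -2 3 7]. Elementwise product with the kernel and sum: -5·2 + -3·1 + 1·-2 + 9·1 + -1·-2 + 3·1 + 3·-1 + 7·1.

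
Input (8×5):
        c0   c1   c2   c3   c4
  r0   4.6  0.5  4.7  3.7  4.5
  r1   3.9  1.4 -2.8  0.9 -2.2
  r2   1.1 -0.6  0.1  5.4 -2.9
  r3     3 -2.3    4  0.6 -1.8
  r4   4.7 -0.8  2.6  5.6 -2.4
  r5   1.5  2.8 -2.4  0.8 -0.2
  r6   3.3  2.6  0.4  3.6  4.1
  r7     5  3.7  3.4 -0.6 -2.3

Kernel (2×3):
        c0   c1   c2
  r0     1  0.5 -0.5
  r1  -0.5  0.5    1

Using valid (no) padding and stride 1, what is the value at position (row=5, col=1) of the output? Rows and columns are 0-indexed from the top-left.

The receptive field on the input at this output position is [2.8 -2.4 0.8 / 2.6 0.4 3.6]. Elementwise product with the kernel and sum: 2.8·1 + -2.4·0.5 + 0.8·-0.5 + 2.6·-0.5 + 0.4·0.5 + 3.6·1.

3.7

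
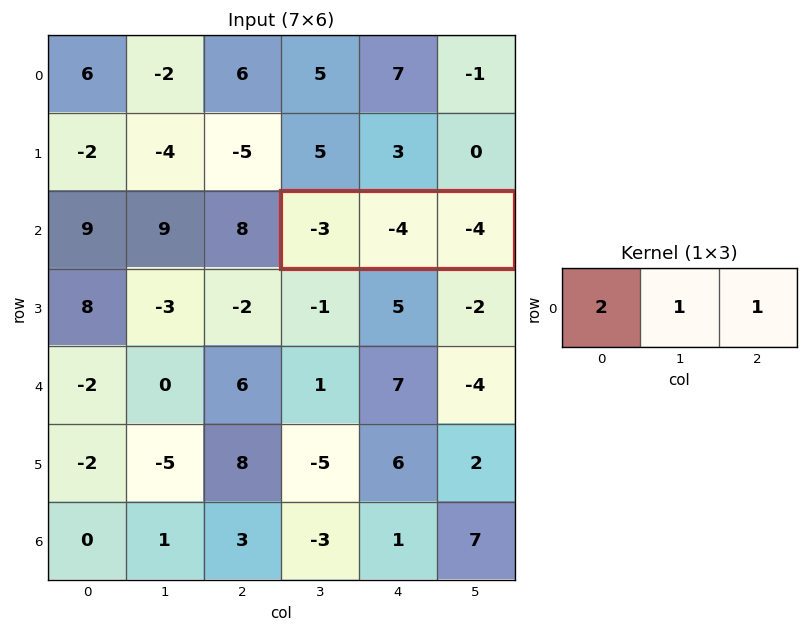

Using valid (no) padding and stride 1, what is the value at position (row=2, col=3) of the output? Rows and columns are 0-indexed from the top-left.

-14

The receptive field on the input at this output position is [-3 -4 -4]. Elementwise product with the kernel and sum: -3·2 + -4·1 + -4·1.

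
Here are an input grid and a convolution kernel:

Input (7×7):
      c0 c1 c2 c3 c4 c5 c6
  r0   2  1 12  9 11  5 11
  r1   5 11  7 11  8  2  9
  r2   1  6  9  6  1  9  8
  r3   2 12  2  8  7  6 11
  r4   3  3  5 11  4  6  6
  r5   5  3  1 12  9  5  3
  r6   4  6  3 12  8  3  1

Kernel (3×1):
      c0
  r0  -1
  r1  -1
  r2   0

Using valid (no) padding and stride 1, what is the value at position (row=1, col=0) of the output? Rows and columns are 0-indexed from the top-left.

The receptive field on the input at this output position is [5 / 1 / 2]. Elementwise product with the kernel and sum: 5·-1 + 1·-1.

-6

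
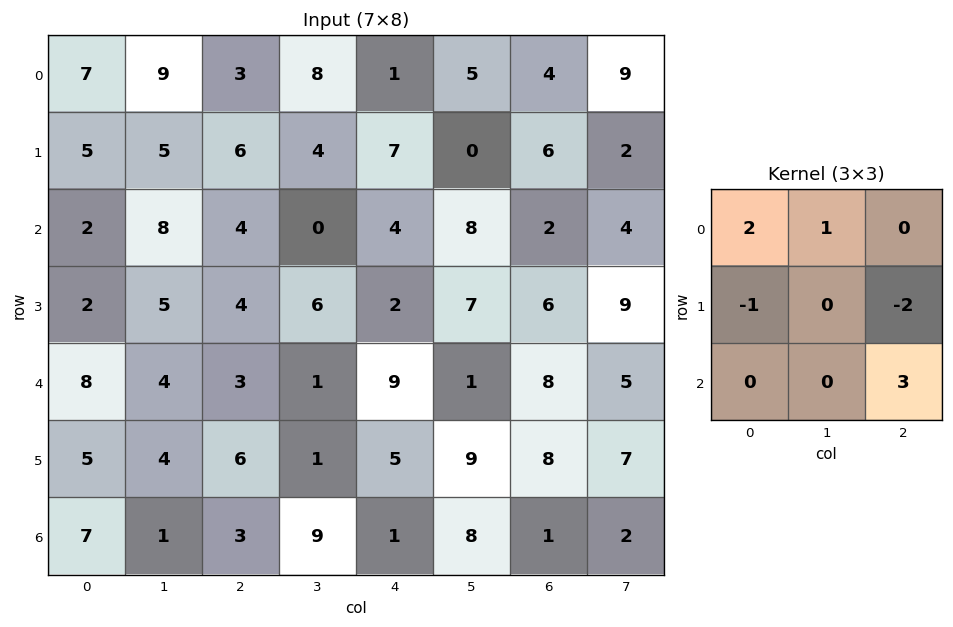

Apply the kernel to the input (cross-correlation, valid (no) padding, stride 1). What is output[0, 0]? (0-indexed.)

The receptive field on the input at this output position is [7 9 3 / 5 5 6 / 2 8 4]. Elementwise product with the kernel and sum: 7·2 + 9·1 + 5·-1 + 6·-2 + 4·3.

18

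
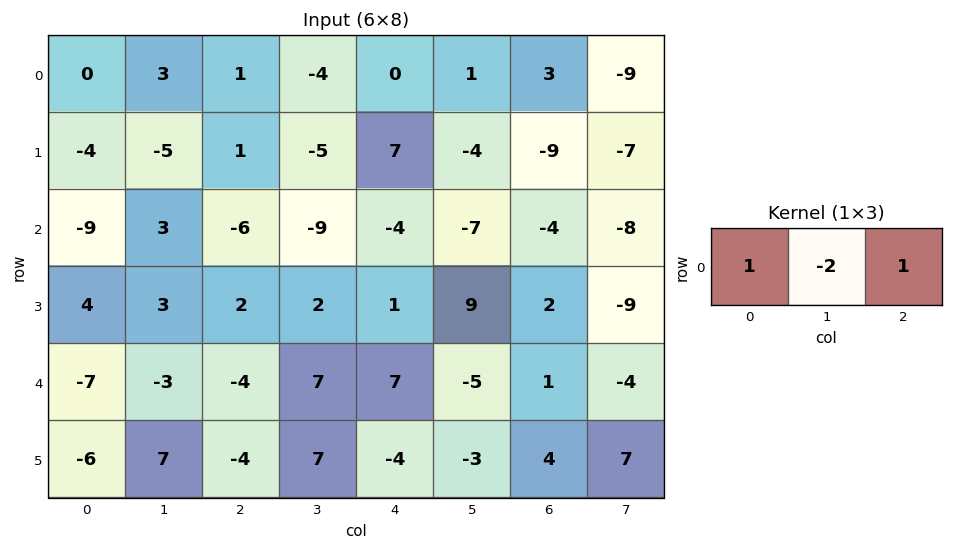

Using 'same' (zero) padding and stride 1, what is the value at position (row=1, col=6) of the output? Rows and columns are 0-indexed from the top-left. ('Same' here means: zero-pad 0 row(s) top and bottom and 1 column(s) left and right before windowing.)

7

The receptive field on the zero-padded input at this output position is [-4 -9 -7]. Elementwise product with the kernel and sum: -4·1 + -9·-2 + -7·1.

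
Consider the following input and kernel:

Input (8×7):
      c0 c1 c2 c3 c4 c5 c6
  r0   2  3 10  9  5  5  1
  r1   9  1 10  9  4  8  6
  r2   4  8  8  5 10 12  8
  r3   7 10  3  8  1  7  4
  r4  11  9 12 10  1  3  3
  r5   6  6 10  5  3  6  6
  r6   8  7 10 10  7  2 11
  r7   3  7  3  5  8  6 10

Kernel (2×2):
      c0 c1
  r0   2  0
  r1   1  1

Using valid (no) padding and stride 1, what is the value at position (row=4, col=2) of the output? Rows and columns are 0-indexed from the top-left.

39

The receptive field on the input at this output position is [12 10 / 10 5]. Elementwise product with the kernel and sum: 12·2 + 10·1 + 5·1.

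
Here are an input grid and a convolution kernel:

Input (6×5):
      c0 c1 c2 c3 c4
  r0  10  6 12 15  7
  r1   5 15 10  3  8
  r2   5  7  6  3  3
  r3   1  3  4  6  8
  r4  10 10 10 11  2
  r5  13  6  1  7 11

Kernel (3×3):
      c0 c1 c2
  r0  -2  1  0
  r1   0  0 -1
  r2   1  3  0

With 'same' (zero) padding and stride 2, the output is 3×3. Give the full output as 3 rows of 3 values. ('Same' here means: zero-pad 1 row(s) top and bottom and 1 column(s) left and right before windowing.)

9 30 27
1 -8 32
30 -4 36

Output[0,0]: The receptive field on the zero-padded input at this output position is [0 0 0 / 0 10 6 / 0 5 15]. Elementwise product with the kernel and sum: 0·-2 + 0·1 + 6·-1 + 0·1 + 5·3.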